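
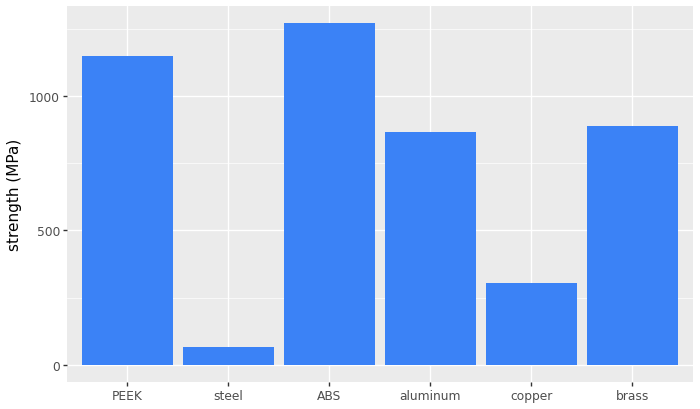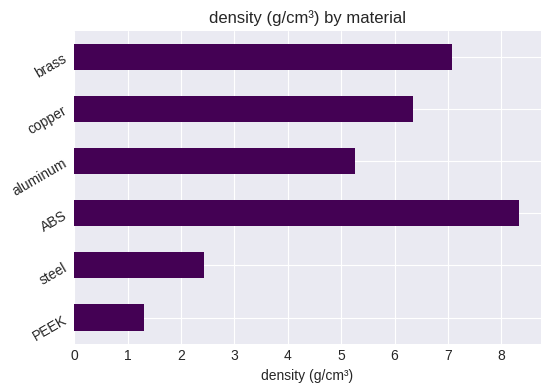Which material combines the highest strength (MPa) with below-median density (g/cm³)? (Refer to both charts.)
PEEK

Chart 2 median density (g/cm³) ≈ 6; below-median materials: PEEK, steel, aluminum. Among those, PEEK has the highest strength (MPa) (≈ 1200).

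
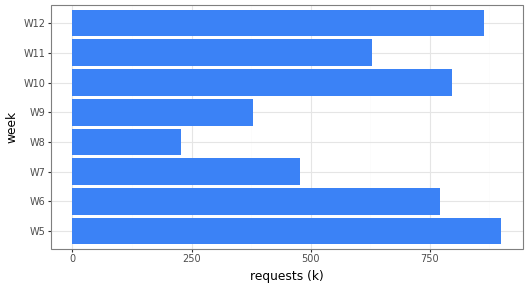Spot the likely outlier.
W8

W8 ≈ 200; the rest sit between ≈ 400 and ≈ 900.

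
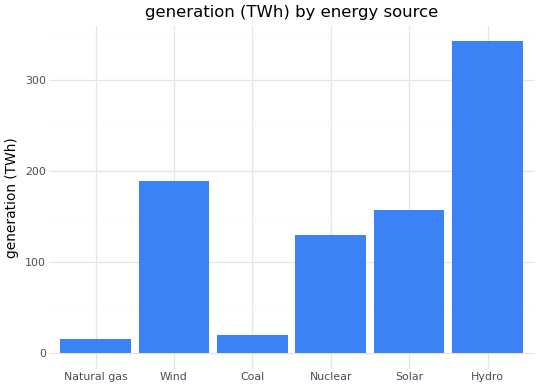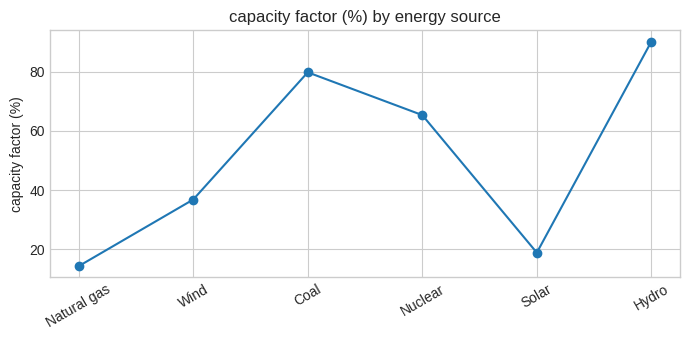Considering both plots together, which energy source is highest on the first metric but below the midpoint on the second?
Chart 2 median capacity factor (%) ≈ 50; below-median energy sources: Natural gas, Wind, Solar. Among those, Wind has the highest generation (TWh) (≈ 200).

Wind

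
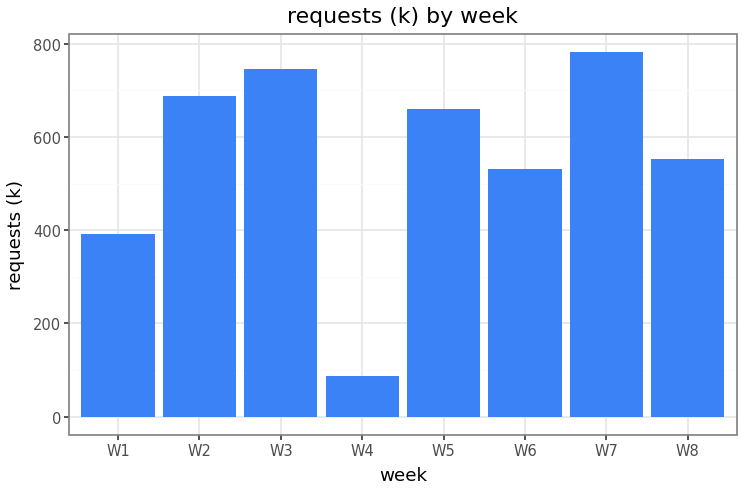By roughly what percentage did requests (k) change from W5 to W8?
W5 ≈ 700, W8 ≈ 600; (600 − 700) / 700 ≈ -14.3%.

≈ -14.3%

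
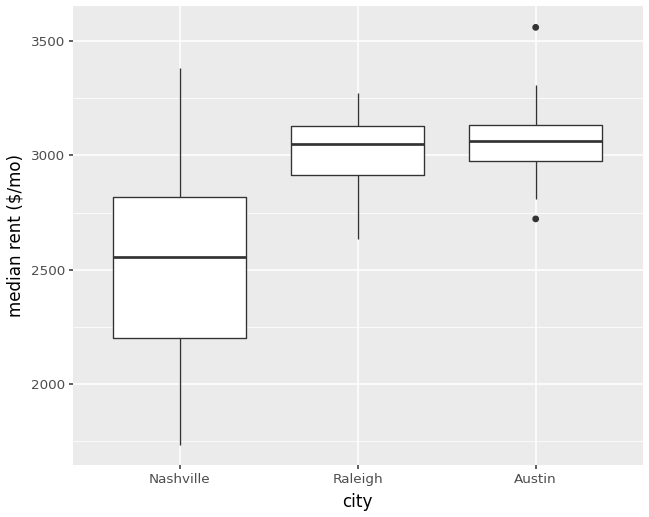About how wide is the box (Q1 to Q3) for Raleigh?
Q3 ≈ 3150, Q1 ≈ 2900; IQR ≈ 250.

≈ 250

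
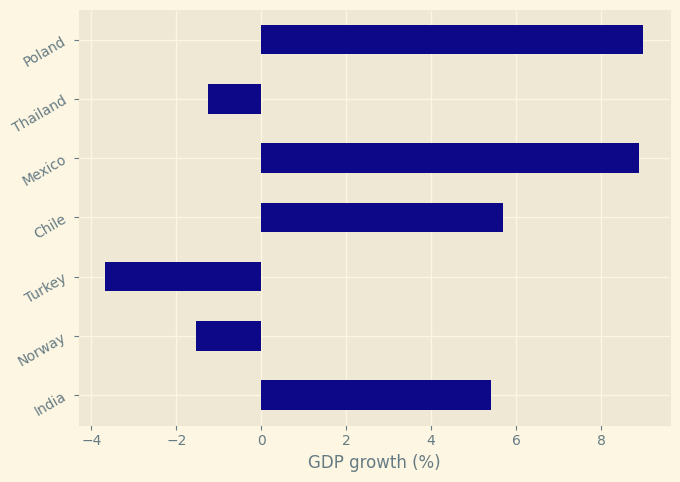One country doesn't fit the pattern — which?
Turkey ≈ -4; the rest sit between ≈ -2 and ≈ 8.

Turkey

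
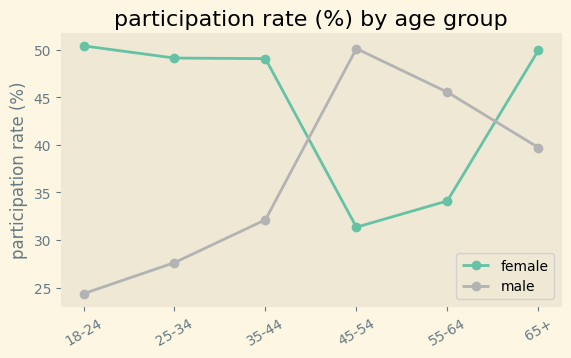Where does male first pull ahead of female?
35-44: male ≈ 30 vs female ≈ 50 (not yet); 45-54: male ≈ 50 vs female ≈ 30 (first crossover).

45-54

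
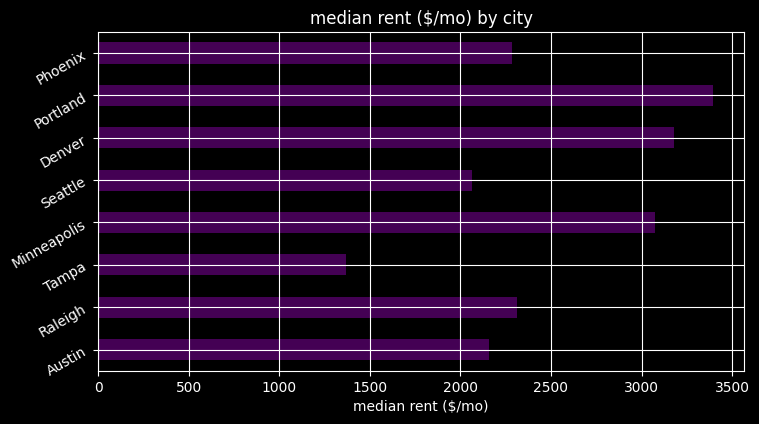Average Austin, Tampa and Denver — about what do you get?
(2000 + 1500 + 3000) / 3 ≈ 2167.

≈ 2167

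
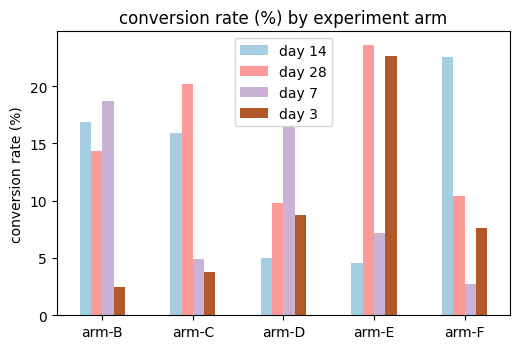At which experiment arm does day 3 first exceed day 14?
arm-C: day 3 ≈ 4 vs day 14 ≈ 16 (not yet); arm-D: day 3 ≈ 8 vs day 14 ≈ 6 (first crossover).

arm-D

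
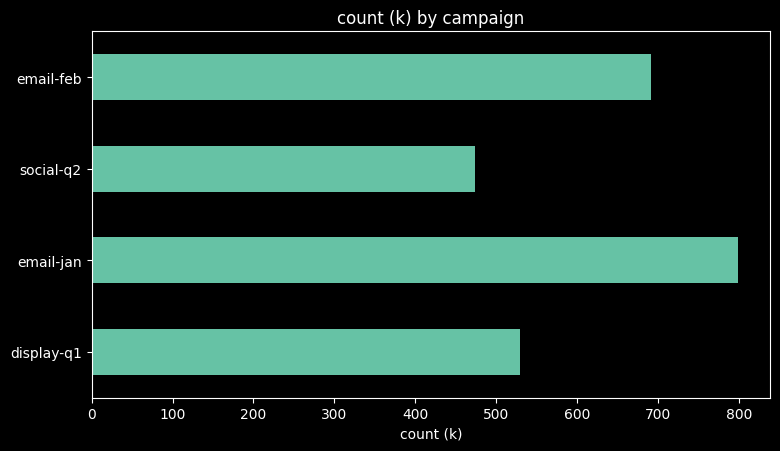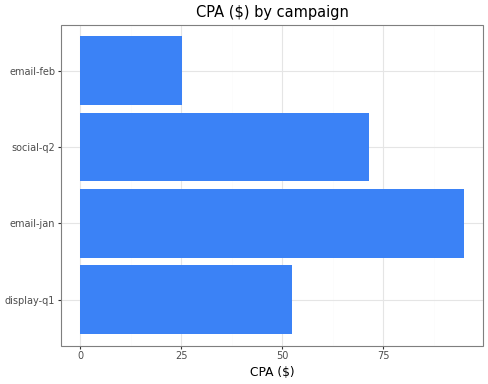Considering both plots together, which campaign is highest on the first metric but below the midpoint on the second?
Chart 2 median CPA ($) ≈ 60; below-median campaigns: display-q1, email-feb. Among those, email-feb has the highest count (k) (≈ 700).

email-feb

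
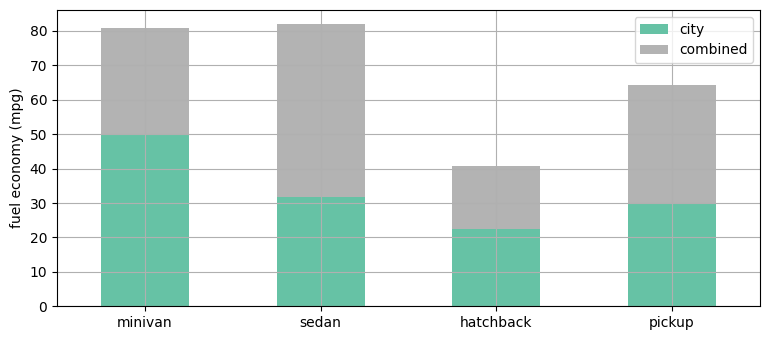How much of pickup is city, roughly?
≈ 30

city top ≈ 30, bottom ≈ 0; segment ≈ 30.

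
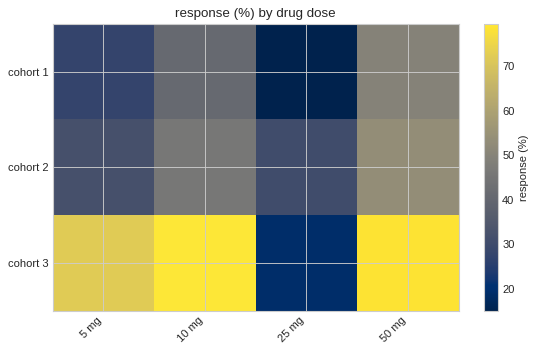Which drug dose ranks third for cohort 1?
Top 4 for cohort 1: 50 mg ≈ 50, 10 mg ≈ 40, 5 mg ≈ 30, 25 mg ≈ 20.

5 mg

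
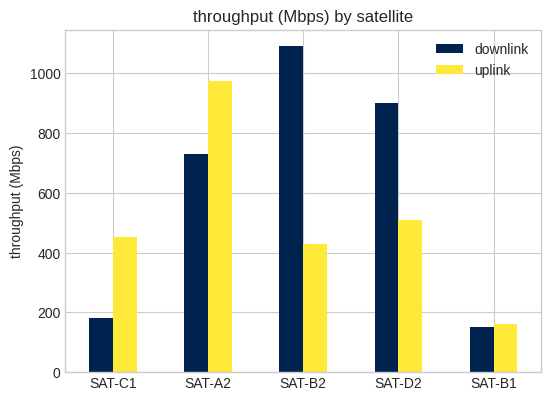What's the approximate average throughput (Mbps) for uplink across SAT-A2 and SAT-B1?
(1000 + 200) / 2 ≈ 600.

≈ 600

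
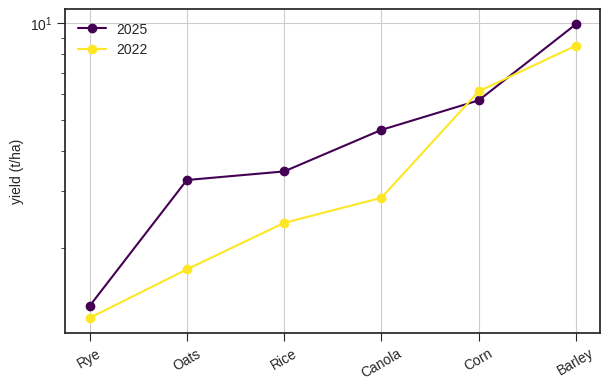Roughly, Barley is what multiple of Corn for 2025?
Barley ≈ 10, Corn ≈ 6; 10/6 ≈ 1.67.

≈ 1.67×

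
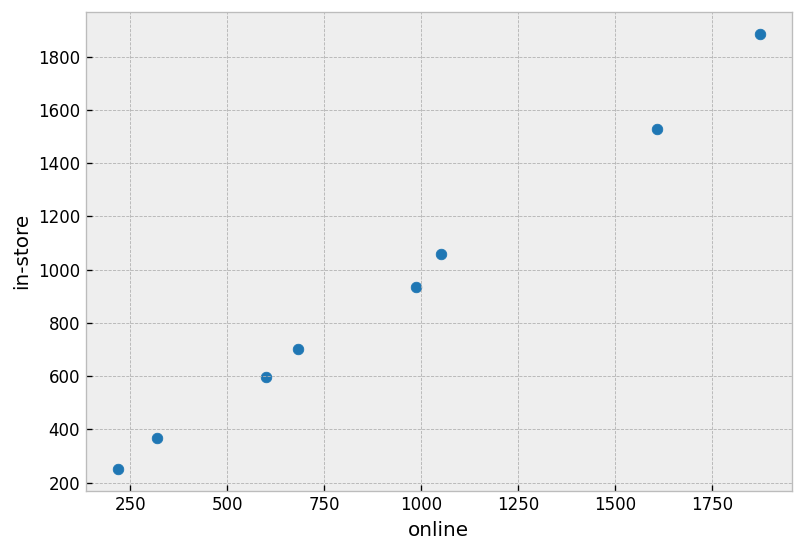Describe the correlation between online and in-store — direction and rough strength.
Points are positively correlated; strong (|r| ≈ 1.0).

positive, strong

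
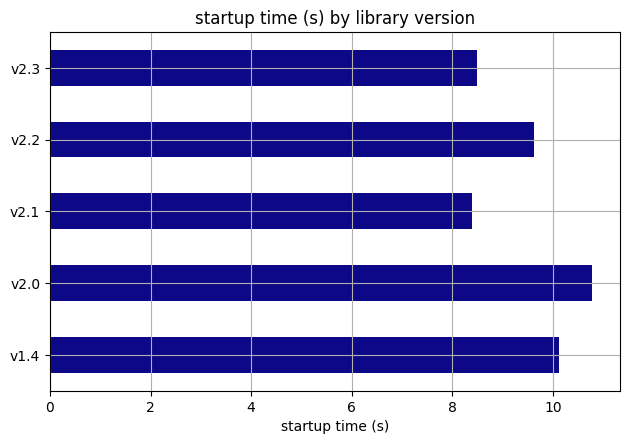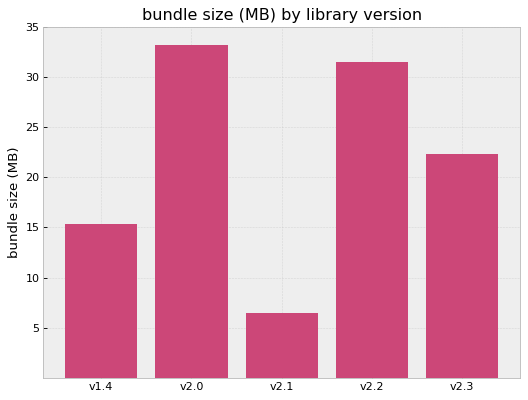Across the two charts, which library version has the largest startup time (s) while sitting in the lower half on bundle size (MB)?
v1.4

Chart 2 median bundle size (MB) ≈ 20; below-median library versions: v1.4, v2.1. Among those, v1.4 has the highest startup time (s) (≈ 10).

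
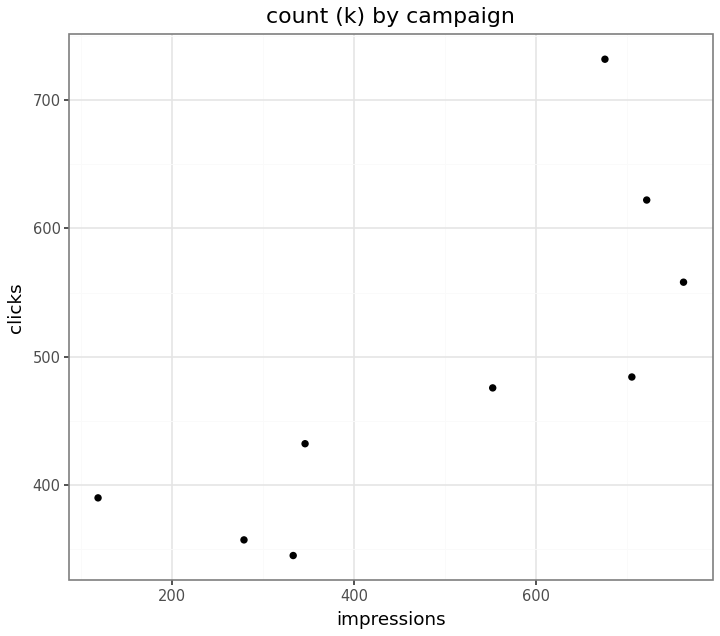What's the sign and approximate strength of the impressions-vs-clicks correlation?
Points are positively correlated; strong (|r| ≈ 0.8).

positive, strong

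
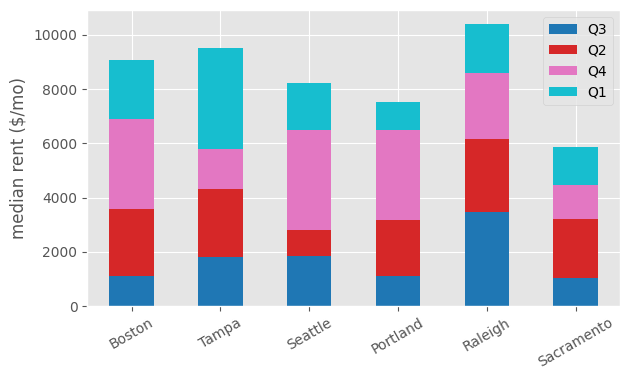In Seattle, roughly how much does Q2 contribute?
≈ 1000

Q2 top ≈ 3000, bottom ≈ 2000; segment ≈ 1000.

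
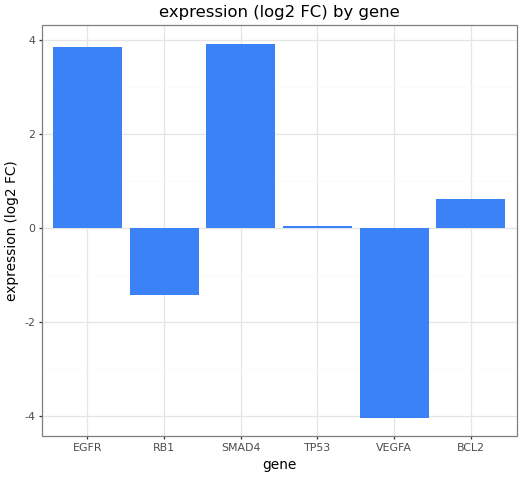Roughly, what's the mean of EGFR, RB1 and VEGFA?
(4 + -1 + -4) / 3 ≈ 0.

≈ 0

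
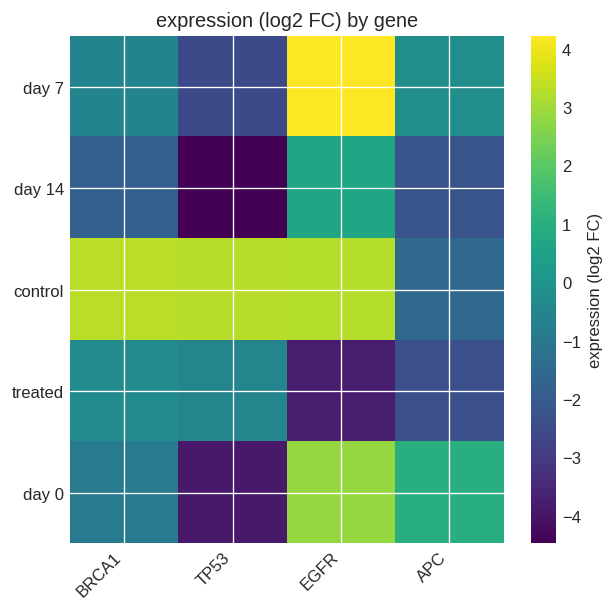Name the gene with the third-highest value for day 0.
BRCA1

Top 4 for day 0: EGFR ≈ 3, APC ≈ 1, BRCA1 ≈ -1, TP53 ≈ -4.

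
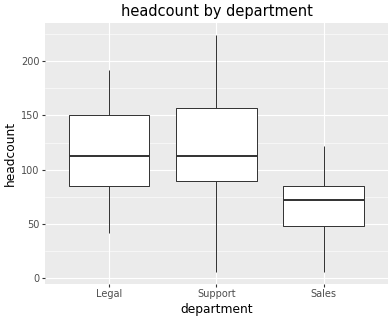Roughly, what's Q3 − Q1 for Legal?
≈ 60

Q3 ≈ 150, Q1 ≈ 90; IQR ≈ 60.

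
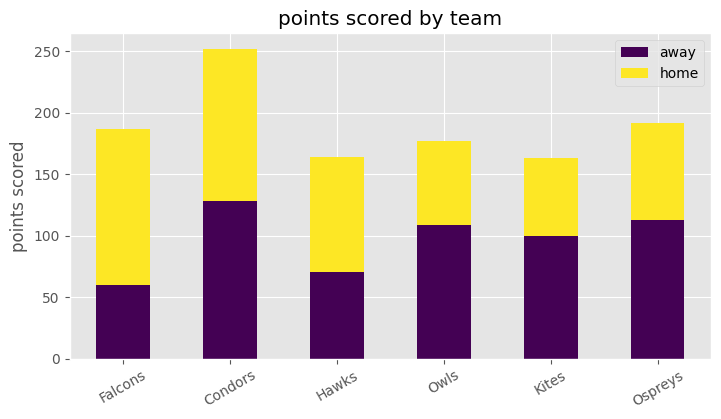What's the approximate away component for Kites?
away top ≈ 100, bottom ≈ 0; segment ≈ 100.

≈ 100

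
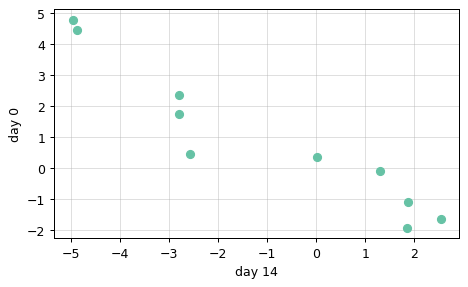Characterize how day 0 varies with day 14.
negative, strong

Points are negatively correlated; strong (|r| ≈ 0.9).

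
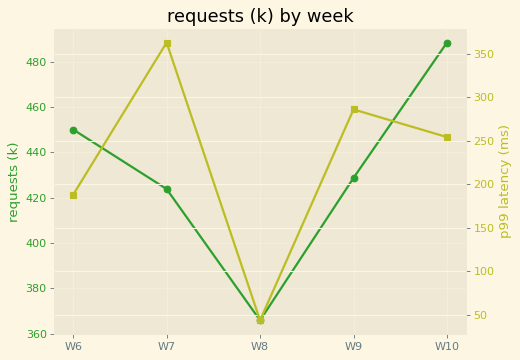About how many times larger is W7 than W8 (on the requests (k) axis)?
W7 ≈ 420, W8 ≈ 360; 420/360 ≈ 1.17.

≈ 1.17×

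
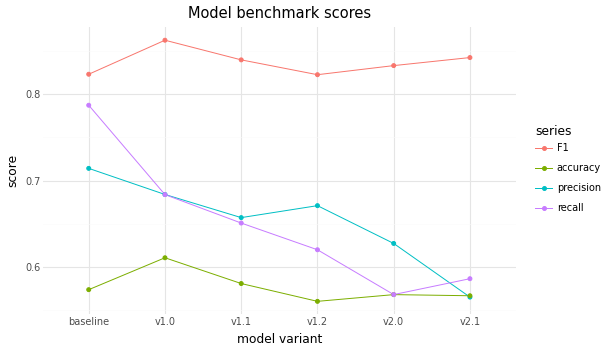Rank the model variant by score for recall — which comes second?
v1.0

Top 3 for recall: baseline ≈ 0.80, v1.0 ≈ 0.70, v1.1 ≈ 0.65.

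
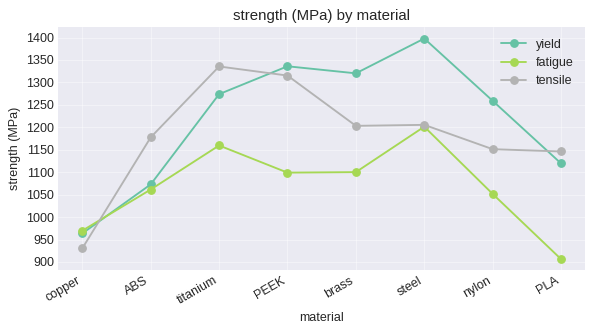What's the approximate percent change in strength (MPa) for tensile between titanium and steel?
titanium ≈ 1350, steel ≈ 1200; (1200 − 1350) / 1350 ≈ -11.1%.

≈ -11.1%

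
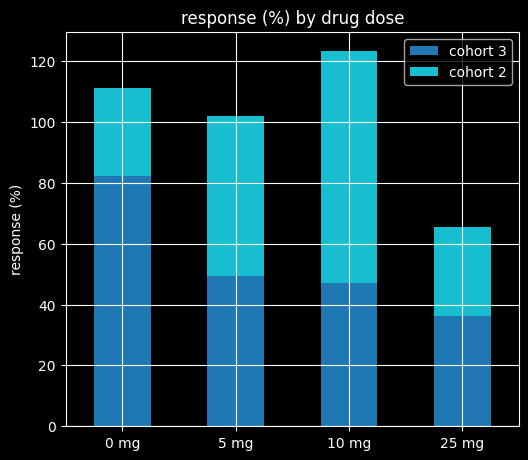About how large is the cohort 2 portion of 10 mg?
cohort 2 top ≈ 120, bottom ≈ 40; segment ≈ 80.

≈ 80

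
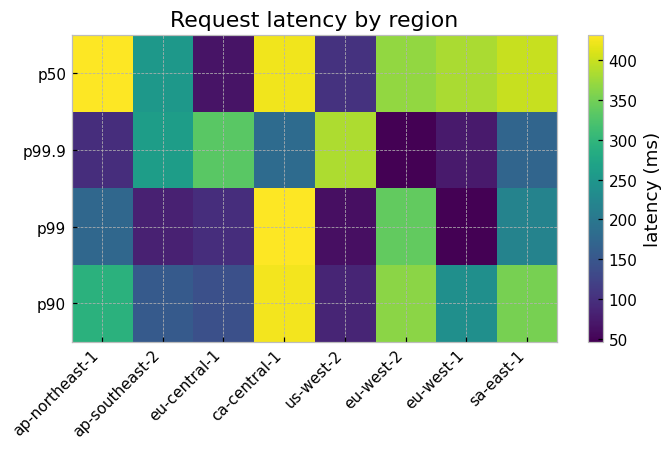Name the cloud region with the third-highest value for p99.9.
Top 4 for p99.9: us-west-2 ≈ 400, eu-central-1 ≈ 350, ap-southeast-2 ≈ 250, ca-central-1 ≈ 200.

ap-southeast-2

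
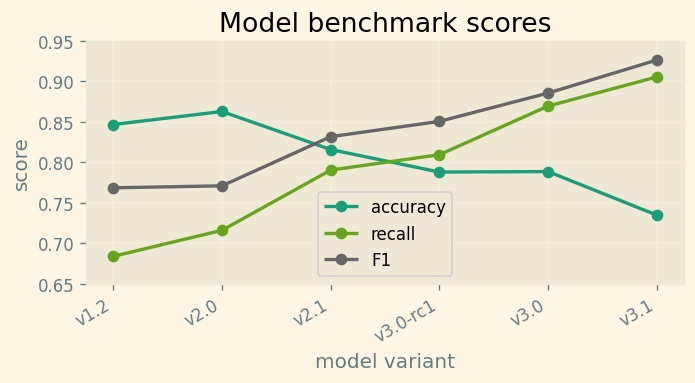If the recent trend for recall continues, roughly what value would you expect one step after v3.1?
≈ 0.95

Last three: 0.80, 0.85, 0.90 → slope ≈ 0.05/step → next ≈ 0.95.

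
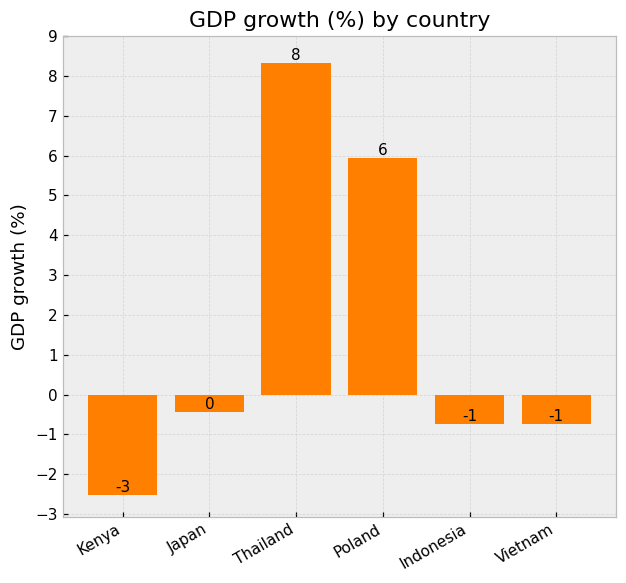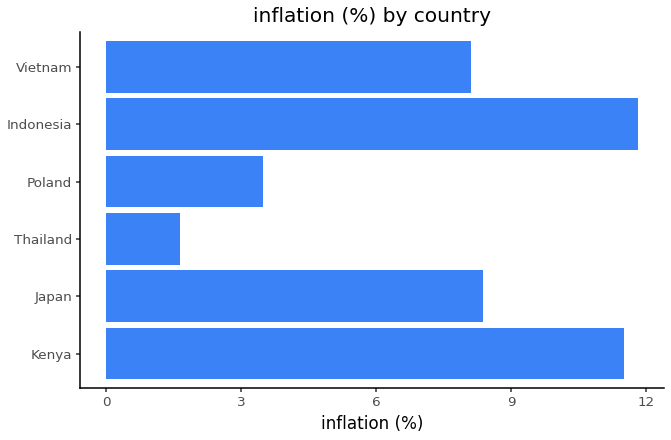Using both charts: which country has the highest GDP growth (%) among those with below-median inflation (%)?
Chart 2 median inflation (%) ≈ 8; below-median countries: Thailand, Poland, Vietnam. Among those, Thailand has the highest GDP growth (%) (≈ 8).

Thailand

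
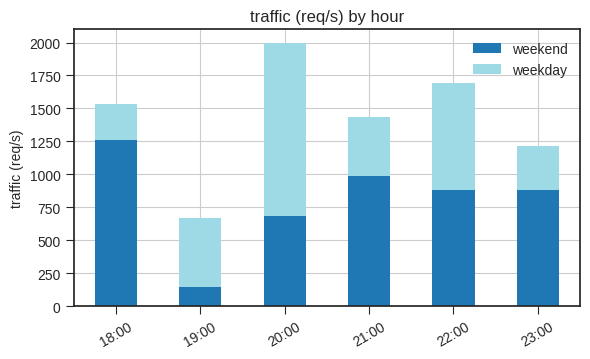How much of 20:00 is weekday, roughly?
weekday top ≈ 2000, bottom ≈ 600; segment ≈ 1400.

≈ 1400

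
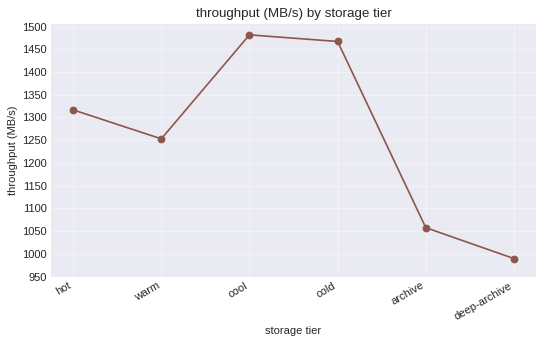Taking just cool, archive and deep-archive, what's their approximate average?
(1500 + 1050 + 1000) / 3 ≈ 1183.

≈ 1183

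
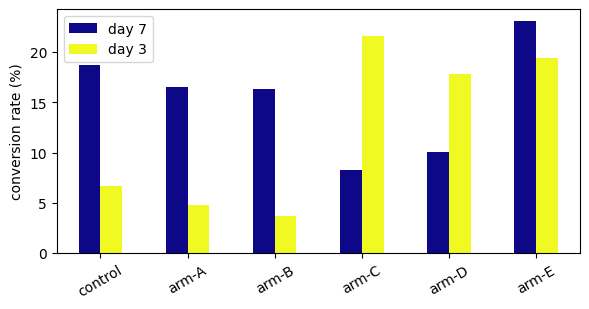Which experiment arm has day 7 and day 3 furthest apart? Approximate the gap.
arm-C: day 7 ≈ 8, day 3 ≈ 22 → gap ≈ 14. Next-largest (arm-B) is only ≈ 12.

arm-C, ≈ 14 %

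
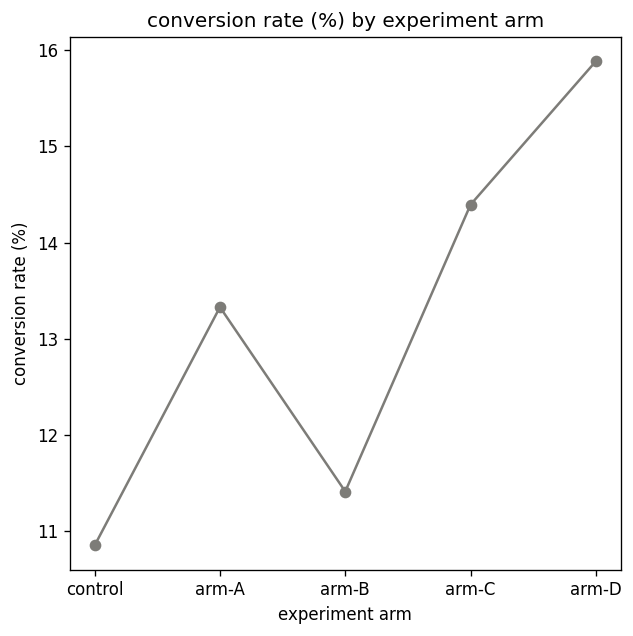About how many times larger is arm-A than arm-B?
arm-A ≈ 13.5, arm-B ≈ 11.5; 13.5/11.5 ≈ 1.17.

≈ 1.17×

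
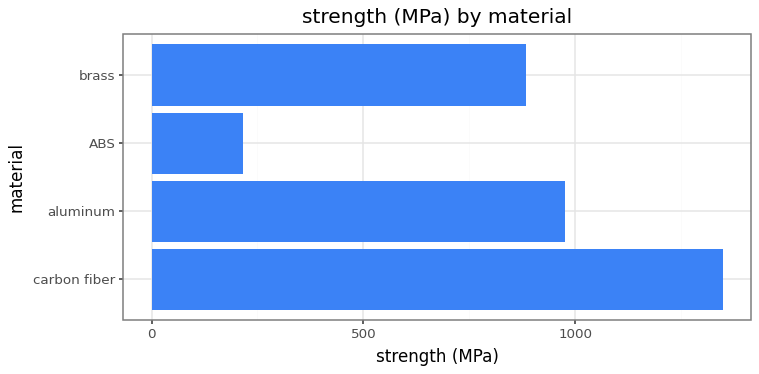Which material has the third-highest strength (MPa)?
Top 4: carbon fiber ≈ 1400, aluminum ≈ 1000, brass ≈ 800, ABS ≈ 200.

brass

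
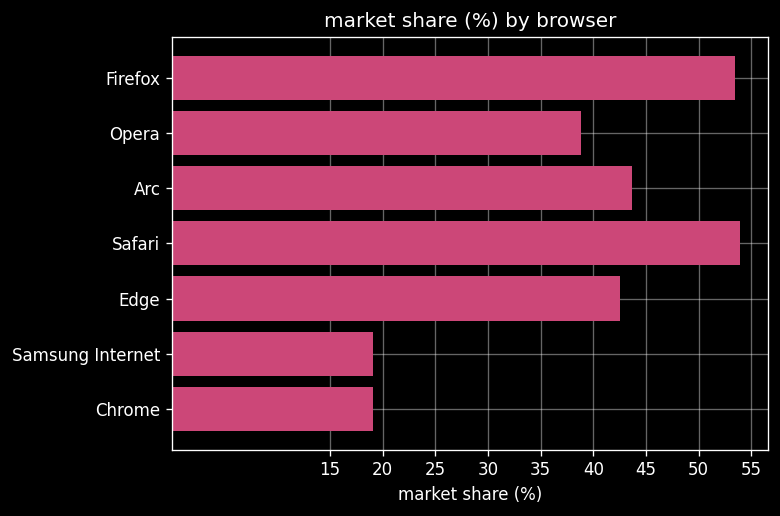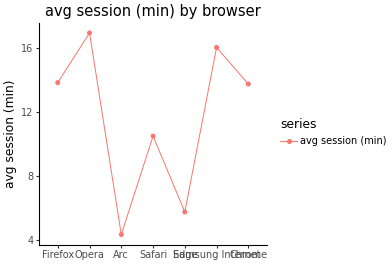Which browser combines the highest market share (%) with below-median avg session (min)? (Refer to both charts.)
Chart 2 median avg session (min) ≈ 14; below-median browsers: Arc, Safari, Edge. Among those, Safari has the highest market share (%) (≈ 55).

Safari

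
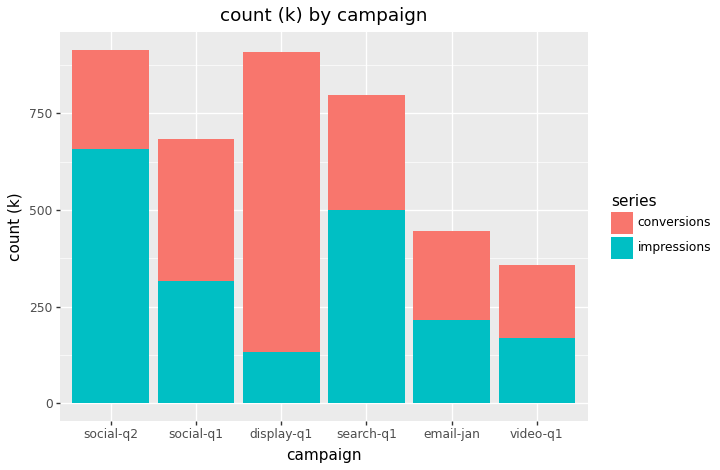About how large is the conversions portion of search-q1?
≈ 300

conversions top ≈ 800, bottom ≈ 500; segment ≈ 300.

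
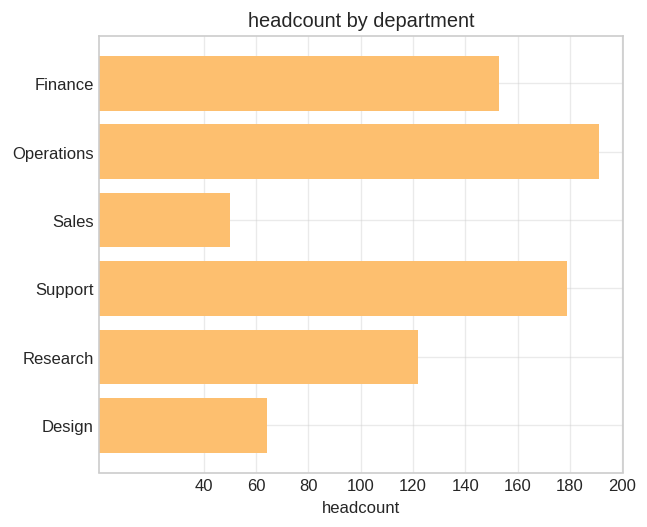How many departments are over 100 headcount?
Above 100: Finance, Operations, Support, Research.

4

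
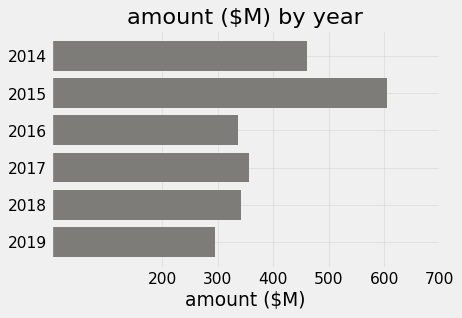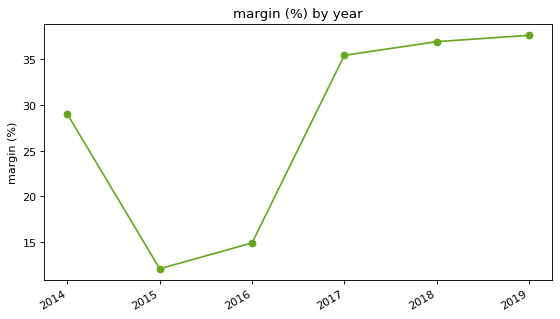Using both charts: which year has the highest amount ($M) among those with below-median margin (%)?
Chart 2 median margin (%) ≈ 30; below-median years: 2014, 2015, 2016. Among those, 2015 has the highest amount ($M) (≈ 600).

2015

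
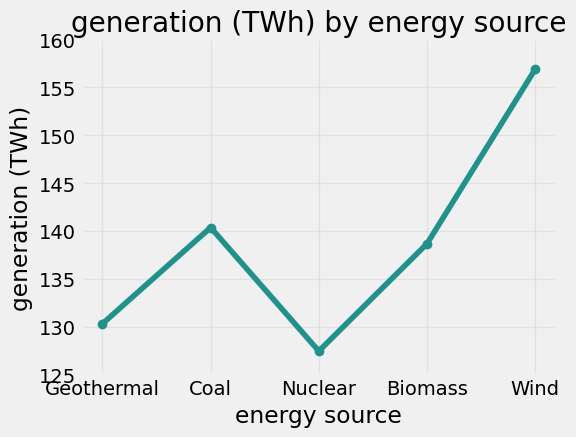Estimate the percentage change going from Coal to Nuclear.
≈ -10.7%

Coal ≈ 140, Nuclear ≈ 125; (125 − 140) / 140 ≈ -10.7%.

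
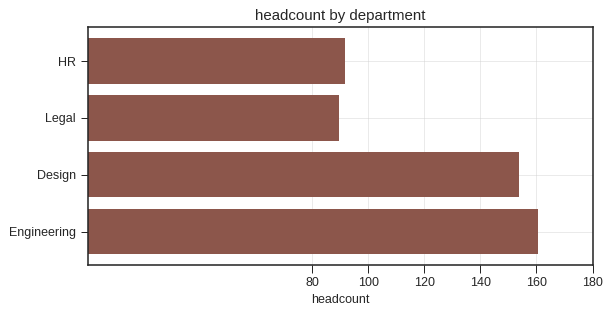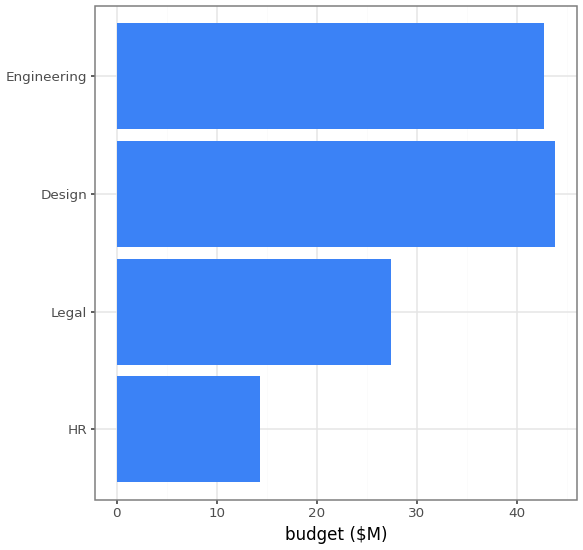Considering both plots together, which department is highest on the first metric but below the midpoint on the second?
Chart 2 median budget ($M) ≈ 35; below-median departments: HR, Legal. Among those, HR has the highest headcount (≈ 100).

HR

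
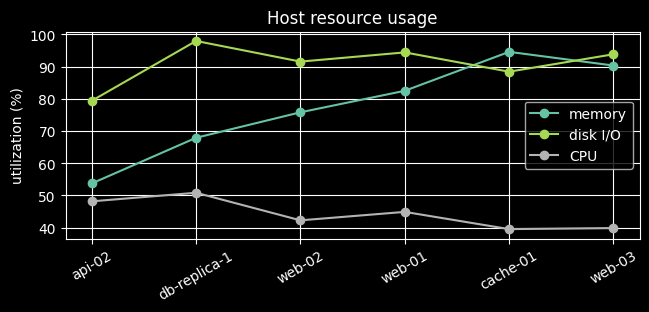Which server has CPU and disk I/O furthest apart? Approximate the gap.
web-03, ≈ 55 %

web-03: CPU ≈ 40, disk I/O ≈ 95 → gap ≈ 55. Next-largest (web-01) is only ≈ 50.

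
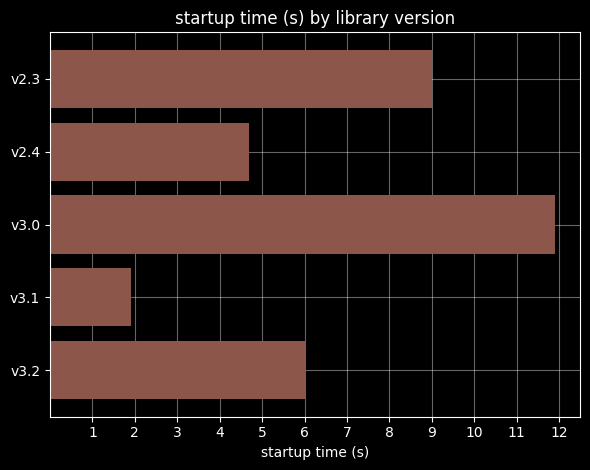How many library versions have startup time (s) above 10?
1

Above 10: v3.0.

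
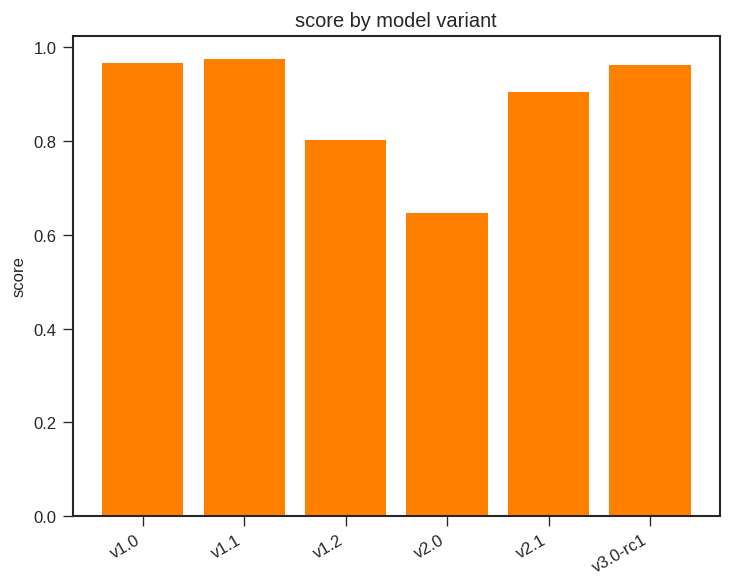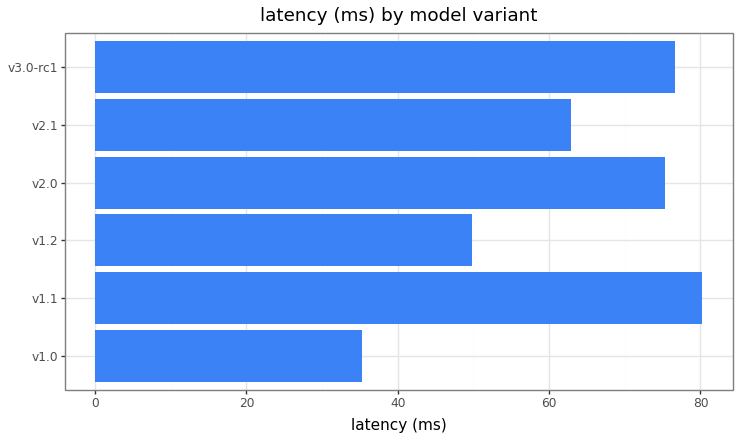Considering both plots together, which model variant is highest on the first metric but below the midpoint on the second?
Chart 2 median latency (ms) ≈ 70; below-median model variants: v1.0, v1.2, v2.1. Among those, v1.0 has the highest score (≈ 1).

v1.0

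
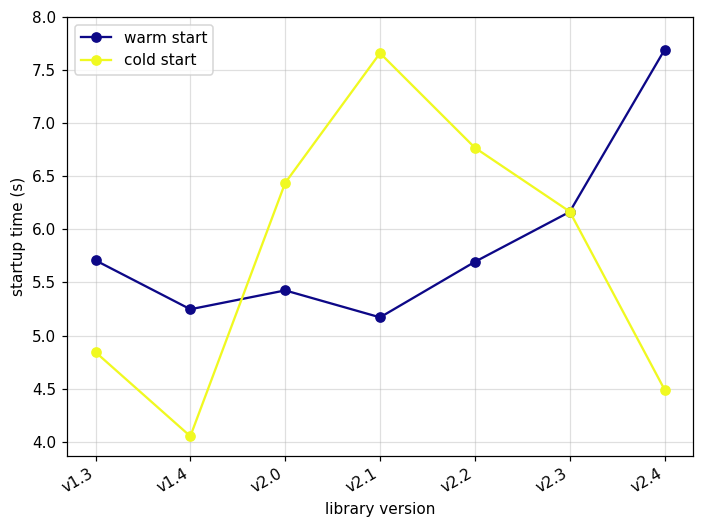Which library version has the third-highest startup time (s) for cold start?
Top 4 for cold start: v2.1 ≈ 7.5, v2.2 ≈ 7.0, v2.0 ≈ 6.5, v2.3 ≈ 6.0.

v2.0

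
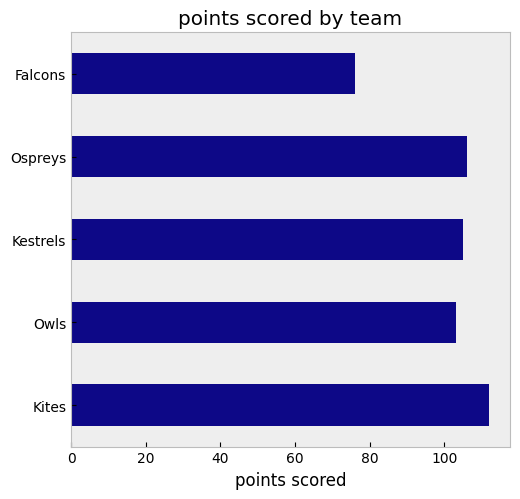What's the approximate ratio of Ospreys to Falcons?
≈ 1.38×

Ospreys ≈ 110, Falcons ≈ 80; 110/80 ≈ 1.38.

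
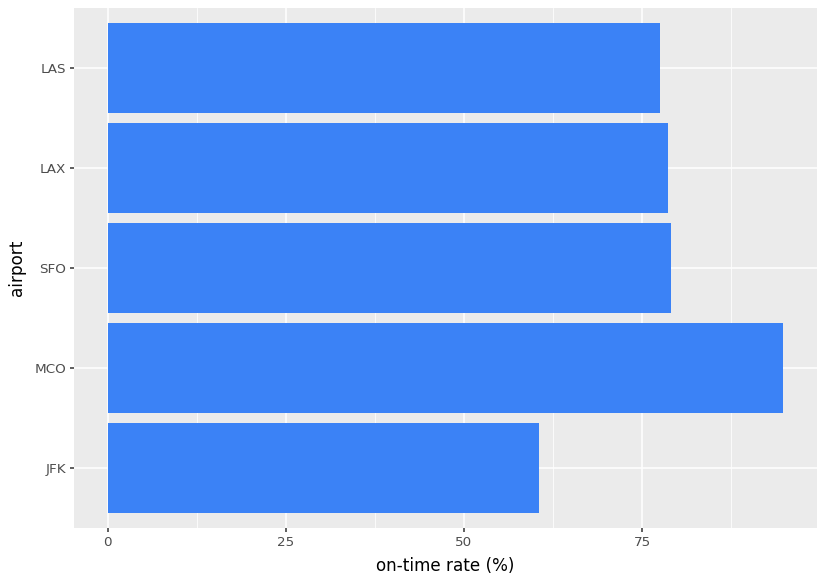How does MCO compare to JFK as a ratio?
≈ 1.5×

MCO ≈ 90, JFK ≈ 60; 90/60 ≈ 1.5.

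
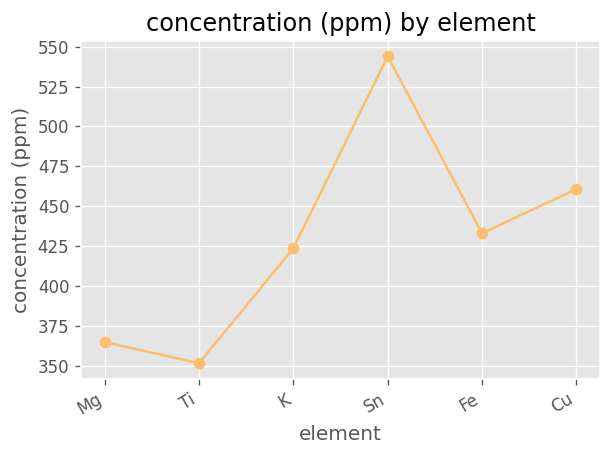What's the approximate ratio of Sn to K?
Sn ≈ 540, K ≈ 420; 540/420 ≈ 1.29.

≈ 1.29×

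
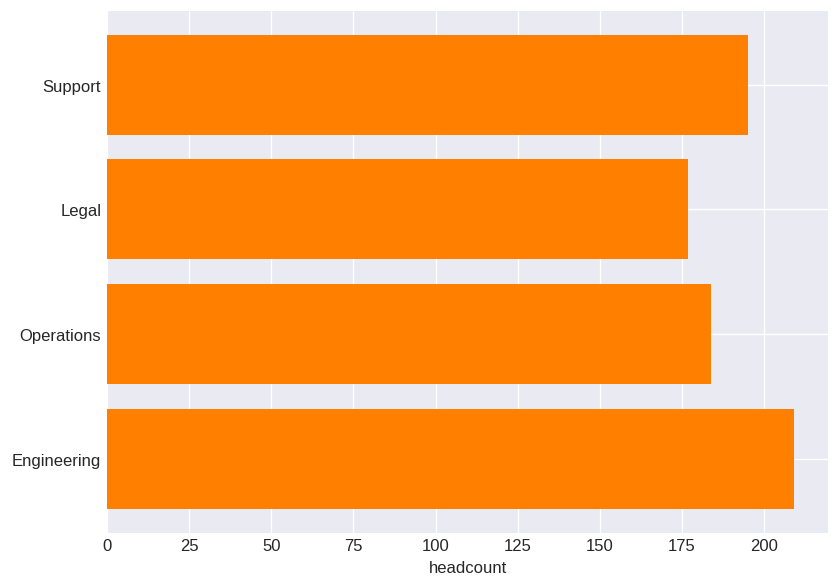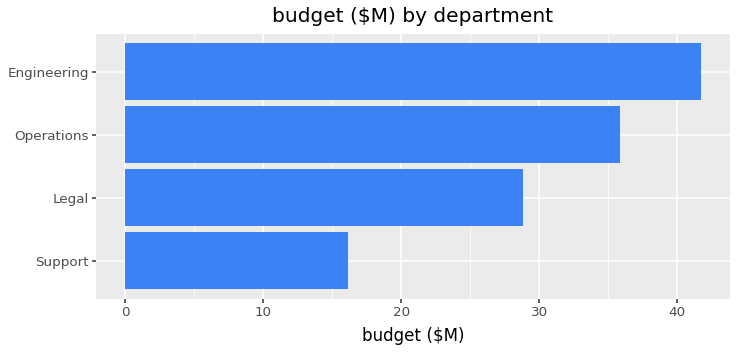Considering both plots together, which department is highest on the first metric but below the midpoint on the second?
Chart 2 median budget ($M) ≈ 30; below-median departments: Support, Legal. Among those, Support has the highest headcount (≈ 200).

Support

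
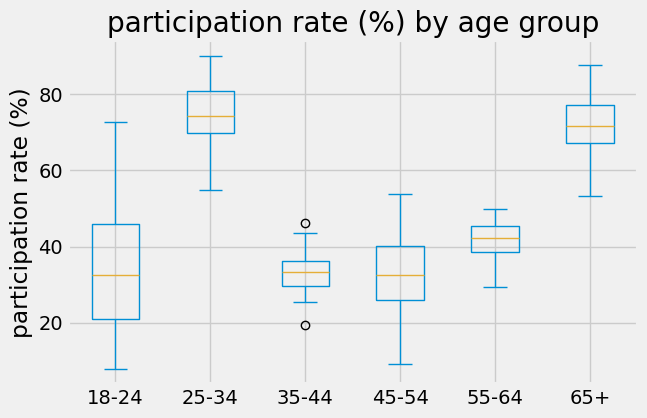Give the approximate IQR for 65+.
≈ 10

Q3 ≈ 75, Q1 ≈ 65; IQR ≈ 10.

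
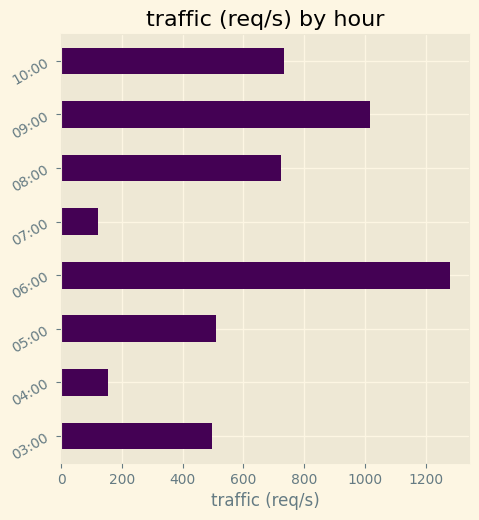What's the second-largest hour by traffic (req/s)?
Top 3: 06:00 ≈ 1200, 09:00 ≈ 1000, 10:00 ≈ 800.

09:00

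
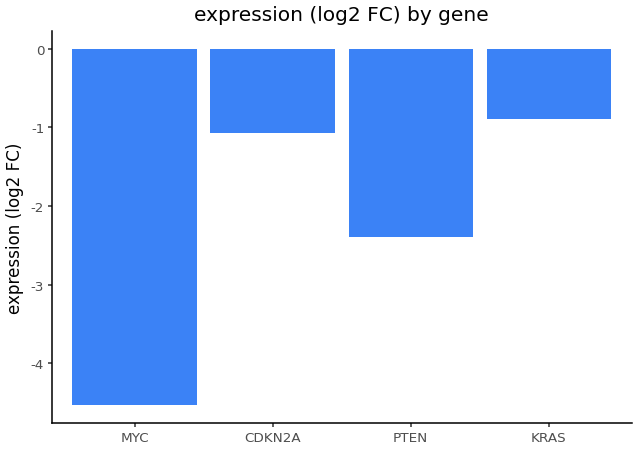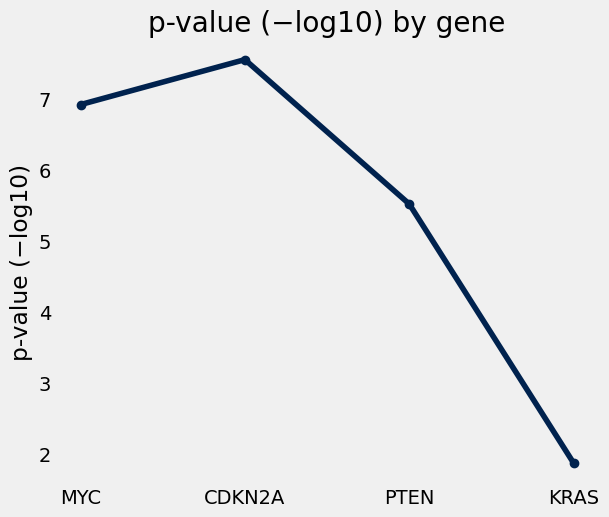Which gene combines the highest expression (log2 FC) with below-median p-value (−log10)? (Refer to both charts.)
KRAS

Chart 2 median p-value (−log10) ≈ 6; below-median genes: PTEN, KRAS. Among those, KRAS has the highest expression (log2 FC) (≈ -1).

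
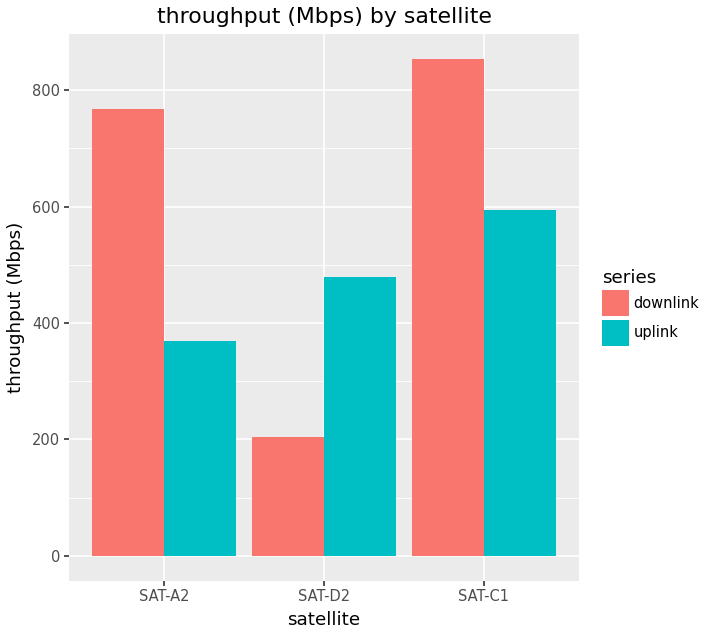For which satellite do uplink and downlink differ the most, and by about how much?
SAT-A2: uplink ≈ 400, downlink ≈ 800 → gap ≈ 400. Next-largest (SAT-D2) is only ≈ 300.

SAT-A2, ≈ 400 Mbps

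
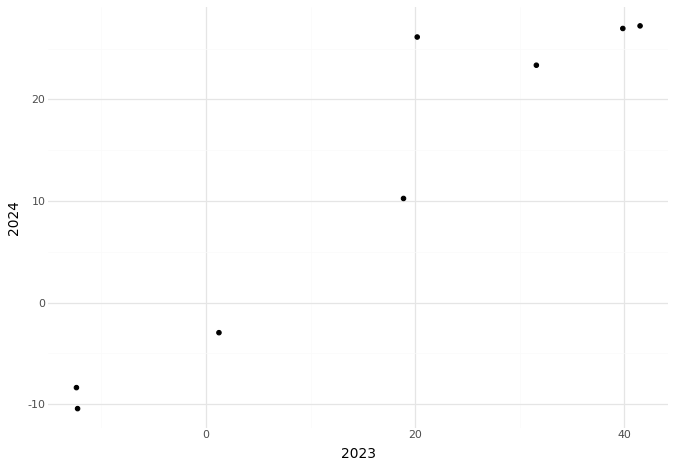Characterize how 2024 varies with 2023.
positive, strong

Points are positively correlated; strong (|r| ≈ 1.0).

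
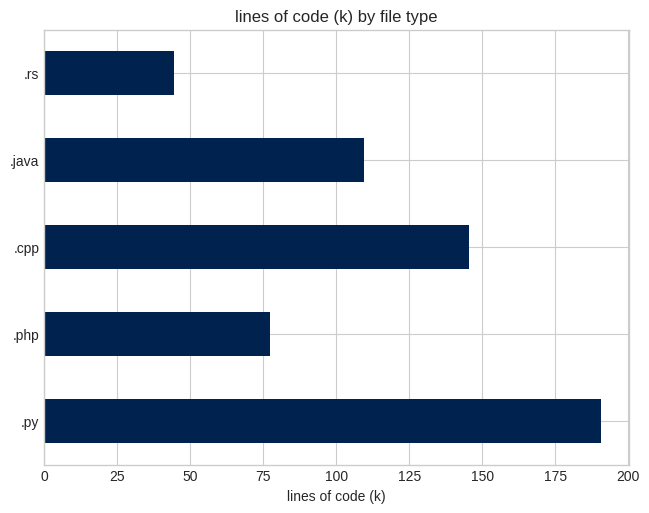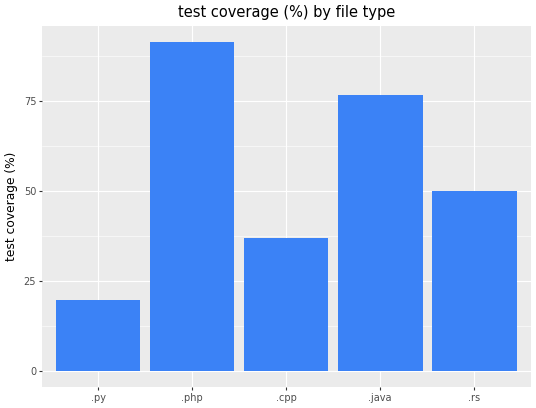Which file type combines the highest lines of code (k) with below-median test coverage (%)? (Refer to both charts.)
Chart 2 median test coverage (%) ≈ 50; below-median file types: .py, .cpp. Among those, .py has the highest lines of code (k) (≈ 200).

.py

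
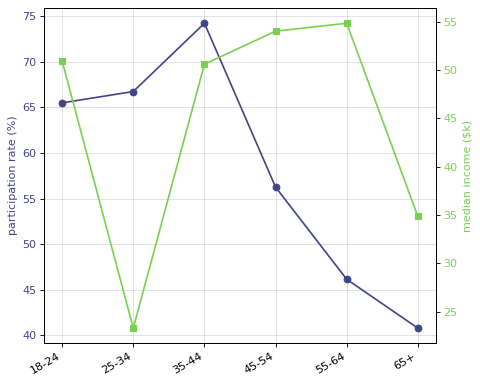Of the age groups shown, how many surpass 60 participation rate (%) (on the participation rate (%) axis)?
3

Above 60: 18-24, 25-34, 35-44.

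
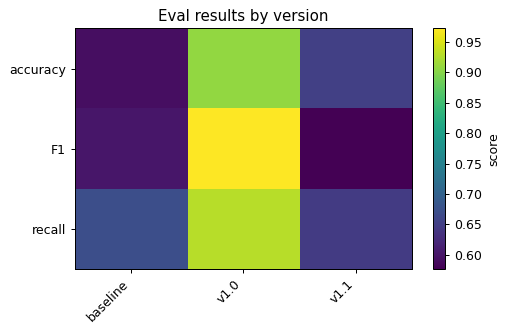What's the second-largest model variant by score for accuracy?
v1.1

Top 3 for accuracy: v1.0 ≈ 0.90, v1.1 ≈ 0.65, baseline ≈ 0.60.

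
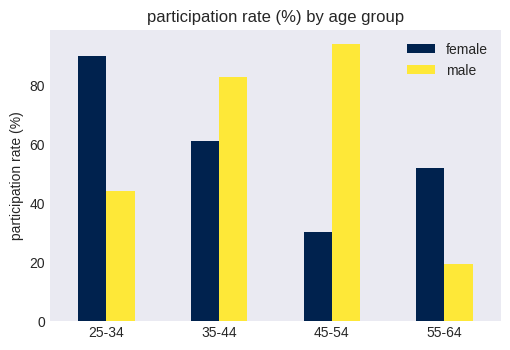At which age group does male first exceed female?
25-34: male ≈ 40 vs female ≈ 90 (not yet); 35-44: male ≈ 80 vs female ≈ 60 (first crossover).

35-44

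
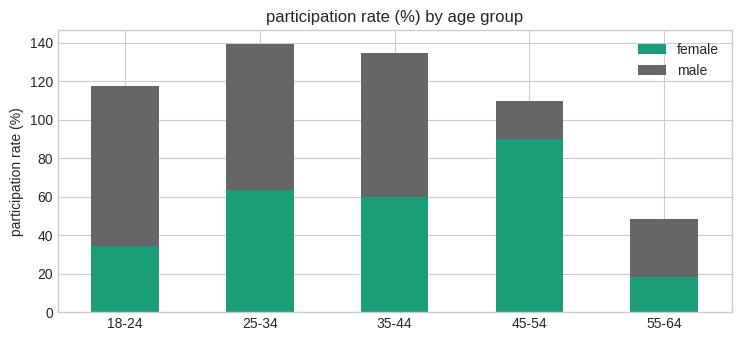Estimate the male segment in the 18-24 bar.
≈ 80

male top ≈ 120, bottom ≈ 40; segment ≈ 80.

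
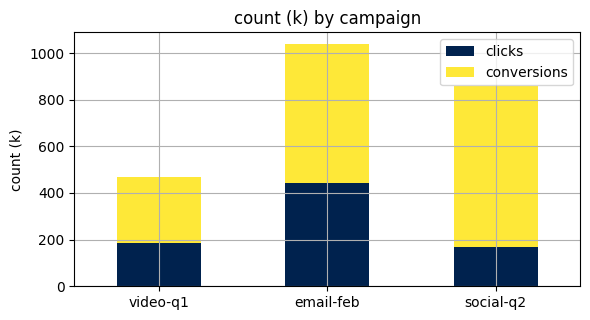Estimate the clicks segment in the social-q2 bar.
clicks top ≈ 200, bottom ≈ 0; segment ≈ 200.

≈ 200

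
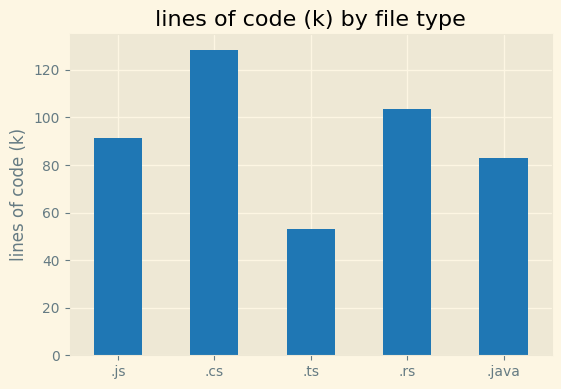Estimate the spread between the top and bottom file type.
≈ 60

Max .cs ≈ 120, min .ts ≈ 60; range ≈ 60.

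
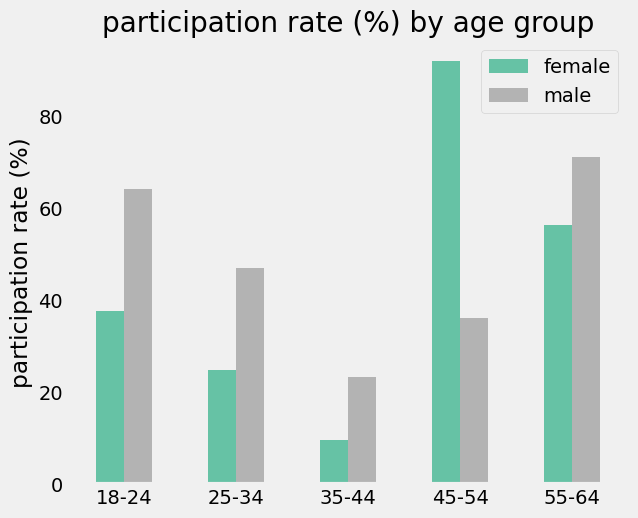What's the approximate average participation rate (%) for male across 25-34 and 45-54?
≈ 45

(50 + 40) / 2 ≈ 45.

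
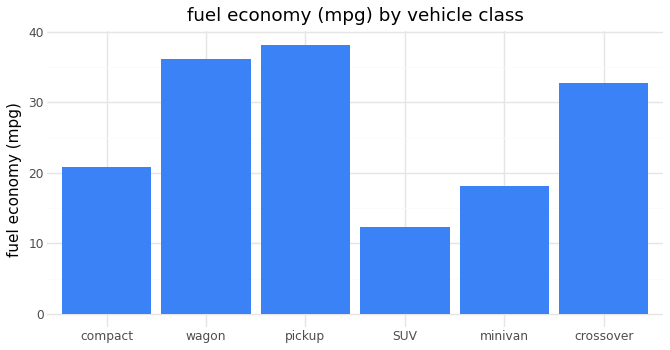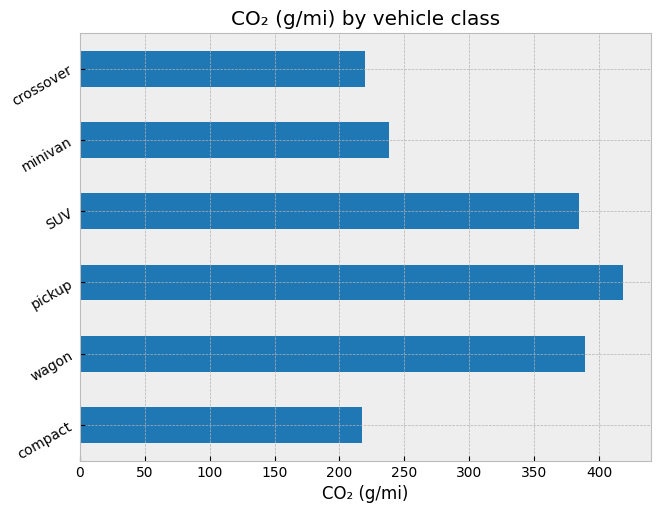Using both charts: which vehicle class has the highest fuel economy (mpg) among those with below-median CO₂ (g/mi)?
crossover

Chart 2 median CO₂ (g/mi) ≈ 300; below-median vehicle classes: compact, minivan, crossover. Among those, crossover has the highest fuel economy (mpg) (≈ 35).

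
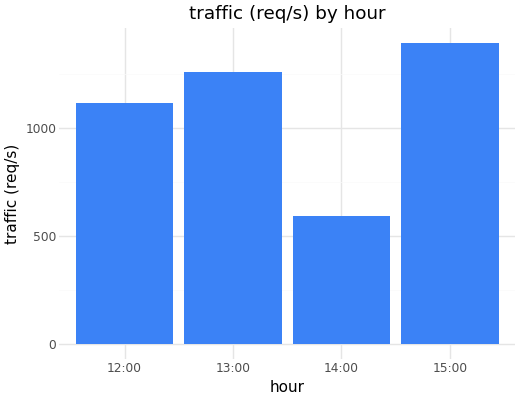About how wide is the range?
≈ 800

Max 15:00 ≈ 1400, min 14:00 ≈ 600; range ≈ 800.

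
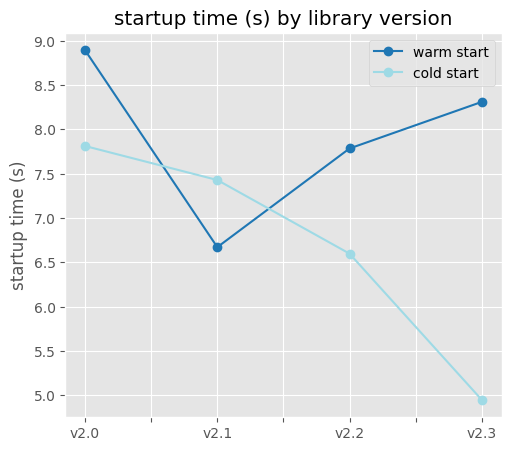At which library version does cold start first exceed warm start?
v2.1

v2.0: cold start ≈ 8.0 vs warm start ≈ 9.0 (not yet); v2.1: cold start ≈ 7.5 vs warm start ≈ 6.5 (first crossover).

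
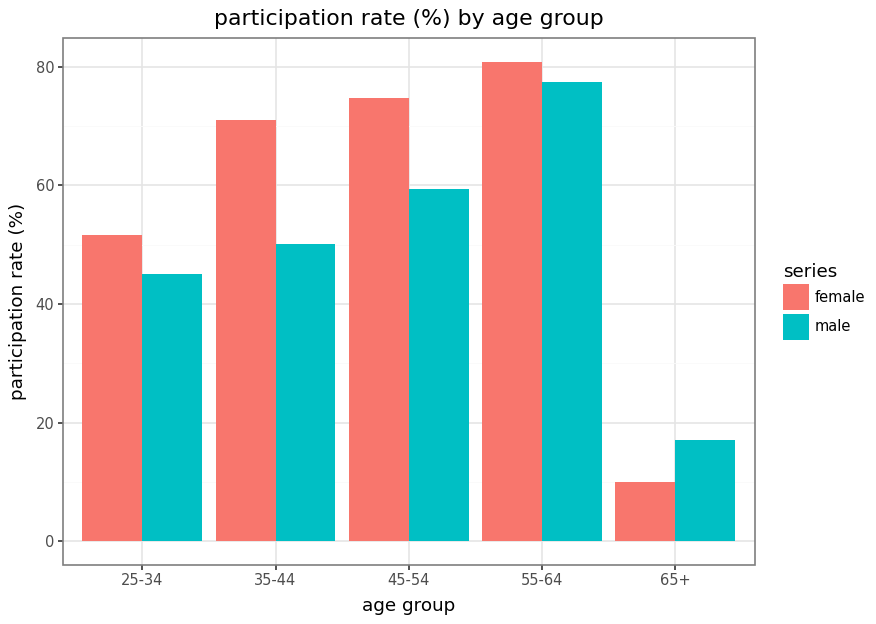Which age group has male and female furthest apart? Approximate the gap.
35-44, ≈ 20 %

35-44: male ≈ 50, female ≈ 70 → gap ≈ 20. Next-largest (45-54) is only ≈ 10.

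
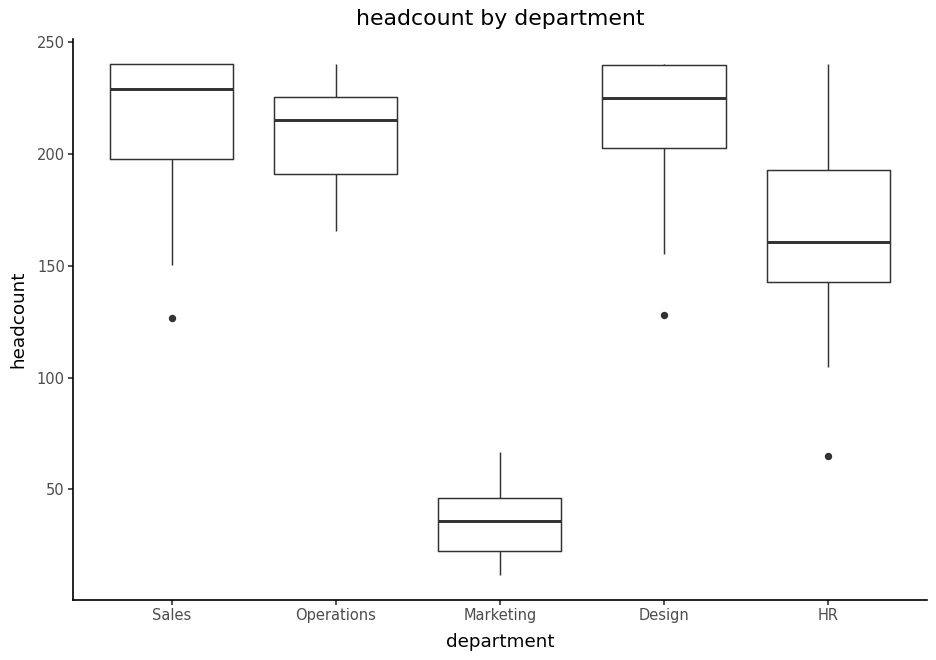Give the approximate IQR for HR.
≈ 60

Q3 ≈ 200, Q1 ≈ 140; IQR ≈ 60.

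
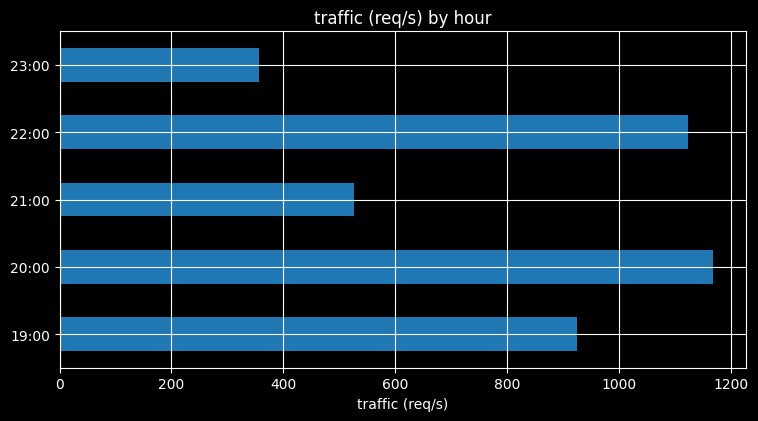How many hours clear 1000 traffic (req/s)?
Above 1000: 20:00, 22:00.

2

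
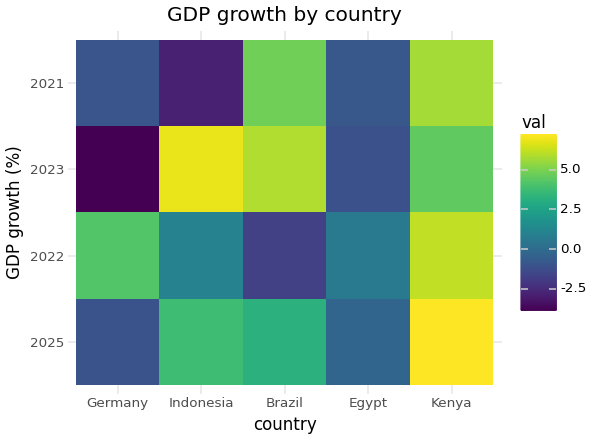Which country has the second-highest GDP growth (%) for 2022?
Germany

Top 3 for 2022: Kenya ≈ 6, Germany ≈ 4, Indonesia ≈ 1.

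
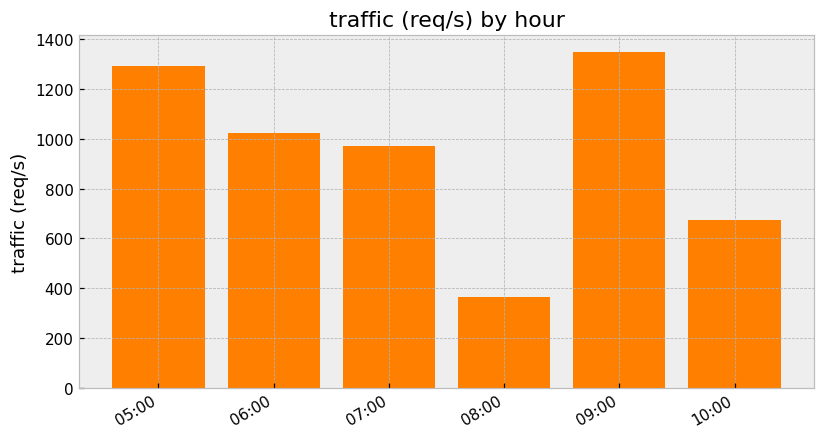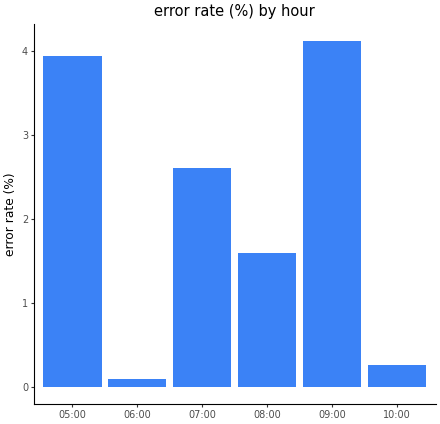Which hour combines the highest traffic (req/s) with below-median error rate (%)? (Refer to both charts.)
Chart 2 median error rate (%) ≈ 2; below-median hours: 06:00, 08:00, 10:00. Among those, 06:00 has the highest traffic (req/s) (≈ 1000).

06:00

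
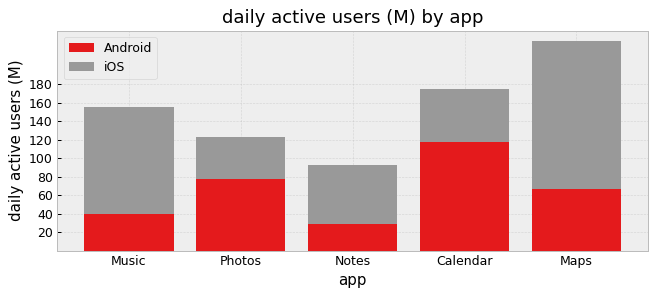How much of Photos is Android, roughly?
≈ 80

Android top ≈ 80, bottom ≈ 0; segment ≈ 80.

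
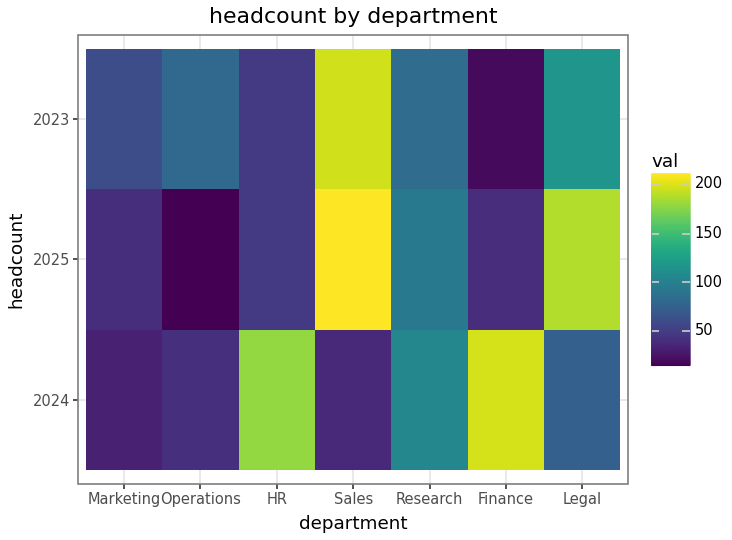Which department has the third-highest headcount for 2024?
Top 4 for 2024: Finance ≈ 200, HR ≈ 180, Research ≈ 100, Legal ≈ 80.

Research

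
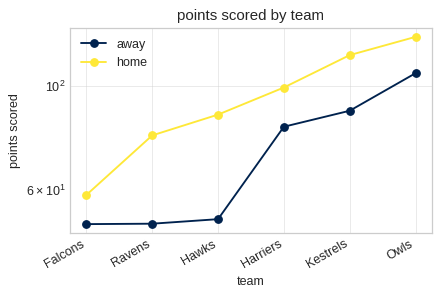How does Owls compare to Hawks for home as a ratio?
≈ 1.44×

Owls ≈ 130, Hawks ≈ 90; 130/90 ≈ 1.44.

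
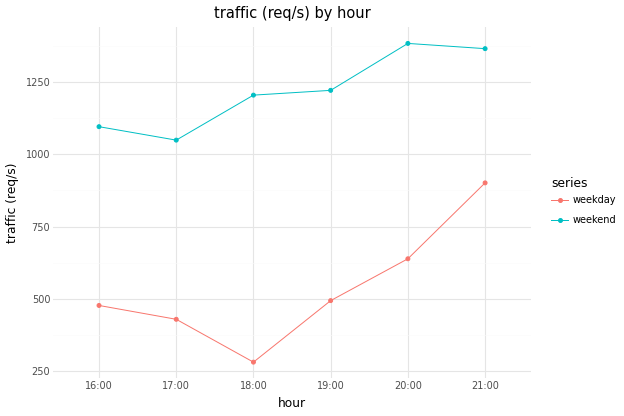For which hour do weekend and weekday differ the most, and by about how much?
18:00: weekend ≈ 1200, weekday ≈ 300 → gap ≈ 900. Next-largest (20:00) is only ≈ 800.

18:00, ≈ 900 req/s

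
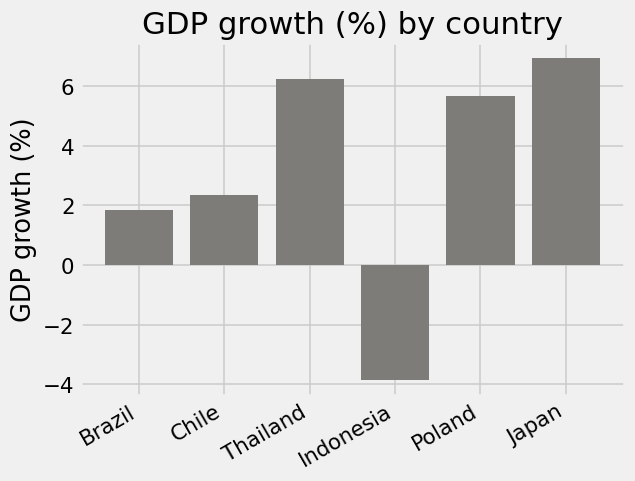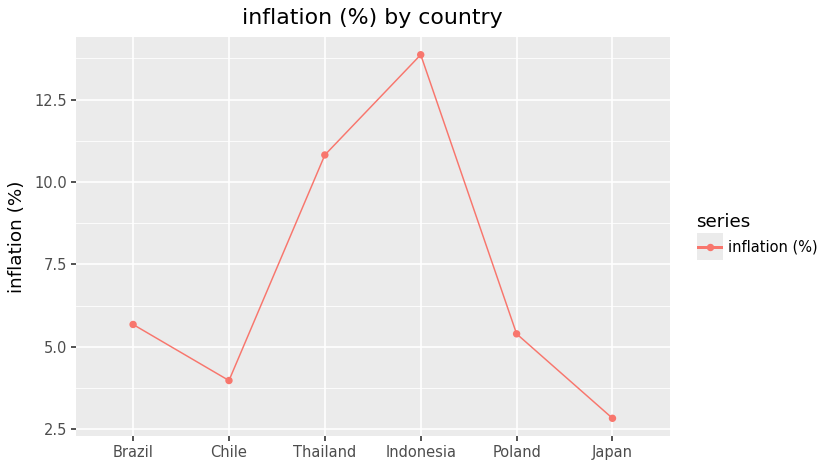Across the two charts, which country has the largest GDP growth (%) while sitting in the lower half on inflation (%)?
Japan

Chart 2 median inflation (%) ≈ 6; below-median countries: Chile, Poland, Japan. Among those, Japan has the highest GDP growth (%) (≈ 7).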